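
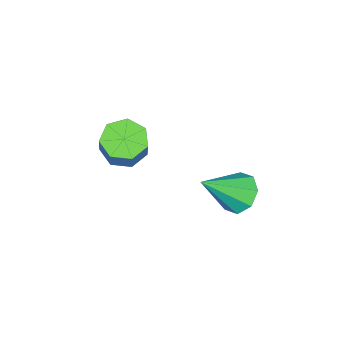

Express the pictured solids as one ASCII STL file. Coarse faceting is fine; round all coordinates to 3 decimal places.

solid 
facet normal -0.581 0.485 -0.653
outer loop
vertex 2.852 2.556 -4.938
vertex 2.219 2.327 -4.545
vertex 2.696 2.943 -4.512
endloop
endfacet
facet normal 0.933 0.358 0.016
outer loop
vertex 2.852 2.556 -4.938
vertex 2.696 2.943 -4.512
vertex 3.241 1.473 -3.395
endloop
endfacet
facet normal -0.581 0.485 -0.654
outer loop
vertex 2.696 2.943 -4.512
vertex 2.219 2.327 -4.545
vertex 2.259 2.969 -4.105
endloop
endfacet
facet normal 0.552 0.625 0.553
outer loop
vertex 2.696 2.943 -4.512
vertex 2.259 2.969 -4.105
vertex 3.241 1.473 -3.395
endloop
endfacet
facet normal -0.581 0.484 -0.654
outer loop
vertex 2.259 2.969 -4.105
vertex 2.219 2.327 -4.545
vertex 1.8 2.619 -3.956
endloop
endfacet
facet normal -0.023 0.417 0.909
outer loop
vertex 2.259 2.969 -4.105
vertex 1.8 2.619 -3.956
vertex 3.241 1.473 -3.395
endloop
endfacet
facet normal -0.580 0.486 -0.654
outer loop
vertex 1.8 2.619 -3.956
vertex 2.219 2.327 -4.545
vertex 1.585 2.097 -4.153
endloop
endfacet
facet normal -0.456 -0.144 0.878
outer loop
vertex 1.8 2.619 -3.956
vertex 1.585 2.097 -4.153
vertex 3.241 1.473 -3.395
endloop
endfacet
facet normal -0.580 0.485 -0.654
outer loop
vertex 1.585 2.097 -4.153
vertex 2.219 2.327 -4.545
vertex 1.742 1.71 -4.579
endloop
endfacet
facet normal -0.493 -0.727 0.479
outer loop
vertex 1.585 2.097 -4.153
vertex 1.742 1.71 -4.579
vertex 3.241 1.473 -3.395
endloop
endfacet
facet normal -0.581 0.485 -0.653
outer loop
vertex 1.742 1.71 -4.579
vertex 2.219 2.327 -4.545
vertex 2.178 1.684 -4.986
endloop
endfacet
facet normal -0.112 -0.992 -0.057
outer loop
vertex 1.742 1.71 -4.579
vertex 2.178 1.684 -4.986
vertex 3.241 1.473 -3.395
endloop
endfacet
facet normal -0.581 0.485 -0.654
outer loop
vertex 2.178 1.684 -4.986
vertex 2.219 2.327 -4.545
vertex 2.638 2.034 -5.135
endloop
endfacet
facet normal 0.463 -0.784 -0.413
outer loop
vertex 2.178 1.684 -4.986
vertex 2.638 2.034 -5.135
vertex 3.241 1.473 -3.395
endloop
endfacet
facet normal -0.581 0.485 -0.654
outer loop
vertex 2.638 2.034 -5.135
vertex 2.219 2.327 -4.545
vertex 2.852 2.556 -4.938
endloop
endfacet
facet normal 0.897 -0.223 -0.383
outer loop
vertex 2.638 2.034 -5.135
vertex 2.852 2.556 -4.938
vertex 3.241 1.473 -3.395
endloop
endfacet
facet normal -0.469 -0.248 -0.848
outer loop
vertex 2.878 -1.038 -4.019
vertex 2.42 -1.528 -3.622
vertex 2.304 -0.773 -3.779
endloop
endfacet
facet normal 0.244 0.886 -0.394
outer loop
vertex 2.878 -1.038 -4.019
vertex 2.304 -0.773 -3.779
vertex 3.479 -0.721 -2.935
endloop
endfacet
facet normal 0.244 0.886 -0.394
outer loop
vertex 3.479 -0.721 -2.935
vertex 2.304 -0.773 -3.779
vertex 2.905 -0.456 -2.694
endloop
endfacet
facet normal 0.470 0.246 0.848
outer loop
vertex 3.479 -0.721 -2.935
vertex 2.905 -0.456 -2.694
vertex 3.02 -1.212 -2.538
endloop
endfacet
facet normal -0.470 -0.248 -0.847
outer loop
vertex 2.304 -0.773 -3.779
vertex 2.42 -1.528 -3.622
vertex 1.817 -1.077 -3.42
endloop
endfacet
facet normal -0.512 0.858 0.033
outer loop
vertex 2.304 -0.773 -3.779
vertex 1.817 -1.077 -3.42
vertex 2.905 -0.456 -2.694
endloop
endfacet
facet normal -0.511 0.859 0.032
outer loop
vertex 2.905 -0.456 -2.694
vertex 1.817 -1.077 -3.42
vertex 2.417 -0.76 -2.335
endloop
endfacet
facet normal 0.470 0.246 0.848
outer loop
vertex 2.905 -0.456 -2.694
vertex 2.417 -0.76 -2.335
vertex 3.02 -1.212 -2.538
endloop
endfacet
facet normal -0.469 -0.247 -0.848
outer loop
vertex 1.817 -1.077 -3.42
vertex 2.42 -1.528 -3.622
vertex 1.783 -1.721 -3.214
endloop
endfacet
facet normal -0.882 0.185 0.434
outer loop
vertex 1.817 -1.077 -3.42
vertex 1.783 -1.721 -3.214
vertex 2.417 -0.76 -2.335
endloop
endfacet
facet normal -0.882 0.184 0.435
outer loop
vertex 2.417 -0.76 -2.335
vertex 1.783 -1.721 -3.214
vertex 2.384 -1.404 -2.129
endloop
endfacet
facet normal 0.470 0.247 0.847
outer loop
vertex 2.417 -0.76 -2.335
vertex 2.384 -1.404 -2.129
vertex 3.02 -1.212 -2.538
endloop
endfacet
facet normal -0.469 -0.246 -0.848
outer loop
vertex 1.783 -1.721 -3.214
vertex 2.42 -1.528 -3.622
vertex 2.229 -2.22 -3.316
endloop
endfacet
facet normal -0.587 -0.629 0.509
outer loop
vertex 1.783 -1.721 -3.214
vertex 2.229 -2.22 -3.316
vertex 2.384 -1.404 -2.129
endloop
endfacet
facet normal -0.587 -0.629 0.509
outer loop
vertex 2.384 -1.404 -2.129
vertex 2.229 -2.22 -3.316
vertex 2.83 -1.903 -2.231
endloop
endfacet
facet normal 0.470 0.247 0.847
outer loop
vertex 2.384 -1.404 -2.129
vertex 2.83 -1.903 -2.231
vertex 3.02 -1.212 -2.538
endloop
endfacet
facet normal -0.469 -0.246 -0.848
outer loop
vertex 2.229 -2.22 -3.316
vertex 2.42 -1.528 -3.622
vertex 2.818 -2.198 -3.648
endloop
endfacet
facet normal 0.149 -0.968 0.200
outer loop
vertex 2.229 -2.22 -3.316
vertex 2.818 -2.198 -3.648
vertex 2.83 -1.903 -2.231
endloop
endfacet
facet normal 0.147 -0.969 0.200
outer loop
vertex 2.83 -1.903 -2.231
vertex 2.818 -2.198 -3.648
vertex 3.419 -1.882 -2.563
endloop
endfacet
facet normal 0.469 0.248 0.848
outer loop
vertex 2.83 -1.903 -2.231
vertex 3.419 -1.882 -2.563
vertex 3.02 -1.212 -2.538
endloop
endfacet
facet normal -0.470 -0.246 -0.848
outer loop
vertex 2.818 -2.198 -3.648
vertex 2.42 -1.528 -3.622
vertex 3.107 -1.672 -3.961
endloop
endfacet
facet normal 0.773 -0.579 -0.259
outer loop
vertex 2.818 -2.198 -3.648
vertex 3.107 -1.672 -3.961
vertex 3.419 -1.882 -2.563
endloop
endfacet
facet normal 0.773 -0.579 -0.259
outer loop
vertex 3.419 -1.882 -2.563
vertex 3.107 -1.672 -3.961
vertex 3.708 -1.356 -2.876
endloop
endfacet
facet normal 0.468 0.247 0.848
outer loop
vertex 3.419 -1.882 -2.563
vertex 3.708 -1.356 -2.876
vertex 3.02 -1.212 -2.538
endloop
endfacet
facet normal -0.470 -0.247 -0.847
outer loop
vertex 3.107 -1.672 -3.961
vertex 2.42 -1.528 -3.622
vertex 2.878 -1.038 -4.019
endloop
endfacet
facet normal 0.816 0.247 -0.524
outer loop
vertex 3.107 -1.672 -3.961
vertex 2.878 -1.038 -4.019
vertex 3.708 -1.356 -2.876
endloop
endfacet
facet normal 0.816 0.245 -0.524
outer loop
vertex 3.708 -1.356 -2.876
vertex 2.878 -1.038 -4.019
vertex 3.479 -0.721 -2.935
endloop
endfacet
facet normal 0.468 0.248 0.848
outer loop
vertex 3.708 -1.356 -2.876
vertex 3.479 -0.721 -2.935
vertex 3.02 -1.212 -2.538
endloop
endfacet

endsolid


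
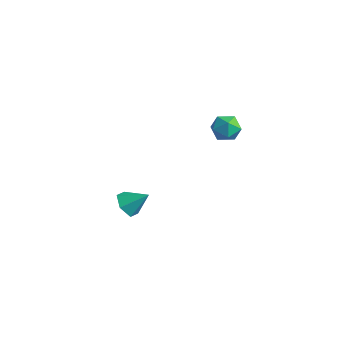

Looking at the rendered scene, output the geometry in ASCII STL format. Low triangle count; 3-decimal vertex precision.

solid 
facet normal -0.599 -0.507 -0.620
outer loop
vertex -1.002 -1.879 -3.888
vertex -1.414 -2.247 -3.19
vertex -1.712 -1.48 -3.529
endloop
endfacet
facet normal 0.346 0.888 -0.302
outer loop
vertex -1.002 -1.879 -3.888
vertex -1.712 -1.48 -3.529
vertex -0.546 -1.513 -2.29
endloop
endfacet
facet normal -0.599 -0.507 -0.620
outer loop
vertex -1.712 -1.48 -3.529
vertex -1.414 -2.247 -3.19
vertex -2.124 -1.848 -2.831
endloop
endfacet
facet normal -0.296 0.906 0.303
outer loop
vertex -1.712 -1.48 -3.529
vertex -2.124 -1.848 -2.831
vertex -0.546 -1.513 -2.29
endloop
endfacet
facet normal -0.599 -0.507 -0.620
outer loop
vertex -2.124 -1.848 -2.831
vertex -1.414 -2.247 -3.19
vertex -1.826 -2.615 -2.492
endloop
endfacet
facet normal -0.362 0.256 0.897
outer loop
vertex -2.124 -1.848 -2.831
vertex -1.826 -2.615 -2.492
vertex -0.546 -1.513 -2.29
endloop
endfacet
facet normal -0.599 -0.507 -0.620
outer loop
vertex -1.826 -2.615 -2.492
vertex -1.414 -2.247 -3.19
vertex -1.116 -3.014 -2.851
endloop
endfacet
facet normal 0.216 -0.413 0.885
outer loop
vertex -1.826 -2.615 -2.492
vertex -1.116 -3.014 -2.851
vertex -0.546 -1.513 -2.29
endloop
endfacet
facet normal -0.599 -0.507 -0.620
outer loop
vertex -1.116 -3.014 -2.851
vertex -1.414 -2.247 -3.19
vertex -0.704 -2.646 -3.549
endloop
endfacet
facet normal 0.858 -0.430 0.280
outer loop
vertex -1.116 -3.014 -2.851
vertex -0.704 -2.646 -3.549
vertex -0.546 -1.513 -2.29
endloop
endfacet
facet normal -0.599 -0.507 -0.620
outer loop
vertex -0.704 -2.646 -3.549
vertex -1.414 -2.247 -3.19
vertex -1.002 -1.879 -3.888
endloop
endfacet
facet normal 0.924 0.220 -0.314
outer loop
vertex -0.704 -2.646 -3.549
vertex -1.002 -1.879 -3.888
vertex -0.546 -1.513 -2.29
endloop
endfacet
facet normal -0.902 0.179 -0.393
outer loop
vertex 2.595 0.797 3.259
vertex 2.236 0.212 3.816
vertex 2.303 1.061 4.049
endloop
endfacet
facet normal -0.486 0.759 -0.433
outer loop
vertex 2.595 0.797 3.259
vertex 2.303 1.061 4.049
vertex 3.068 1.371 3.734
endloop
endfacet
facet normal 0.098 0.586 -0.805
outer loop
vertex 2.595 0.797 3.259
vertex 3.068 1.371 3.734
vertex 3.473 0.714 3.305
endloop
endfacet
facet normal 0.042 -0.101 -0.994
outer loop
vertex 2.595 0.797 3.259
vertex 3.473 0.714 3.305
vertex 2.959 -0.002 3.356
endloop
endfacet
facet normal -0.574 -0.351 -0.739
outer loop
vertex 2.595 0.797 3.259
vertex 2.959 -0.002 3.356
vertex 2.236 0.212 3.816
endloop
endfacet
facet normal -0.283 0.931 0.229
outer loop
vertex 3.068 1.371 3.734
vertex 2.303 1.061 4.049
vertex 3.001 1.142 4.584
endloop
endfacet
facet normal -0.956 -0.005 0.294
outer loop
vertex 2.303 1.061 4.049
vertex 2.236 0.212 3.816
vertex 2.487 0.426 4.635
endloop
endfacet
facet normal -0.426 -0.865 -0.267
outer loop
vertex 2.236 0.212 3.816
vertex 2.959 -0.002 3.356
vertex 2.892 -0.231 4.206
endloop
endfacet
facet normal 0.573 -0.460 -0.678
outer loop
vertex 2.959 -0.002 3.356
vertex 3.473 0.714 3.305
vertex 3.657 0.079 3.891
endloop
endfacet
facet normal 0.661 0.651 -0.373
outer loop
vertex 3.473 0.714 3.305
vertex 3.068 1.371 3.734
vertex 3.724 0.928 4.124
endloop
endfacet
facet normal -0.042 0.101 0.994
outer loop
vertex 3.365 0.343 4.681
vertex 3.001 1.142 4.584
vertex 2.487 0.426 4.635
endloop
endfacet
facet normal -0.098 -0.586 0.805
outer loop
vertex 3.365 0.343 4.681
vertex 2.487 0.426 4.635
vertex 2.892 -0.231 4.206
endloop
endfacet
facet normal 0.486 -0.759 0.433
outer loop
vertex 3.365 0.343 4.681
vertex 2.892 -0.231 4.206
vertex 3.657 0.079 3.891
endloop
endfacet
facet normal 0.902 -0.179 0.393
outer loop
vertex 3.365 0.343 4.681
vertex 3.657 0.079 3.891
vertex 3.724 0.928 4.124
endloop
endfacet
facet normal 0.574 0.351 0.739
outer loop
vertex 3.365 0.343 4.681
vertex 3.724 0.928 4.124
vertex 3.001 1.142 4.584
endloop
endfacet
facet normal -0.573 0.460 0.678
outer loop
vertex 2.487 0.426 4.635
vertex 3.001 1.142 4.584
vertex 2.303 1.061 4.049
endloop
endfacet
facet normal -0.661 -0.651 0.373
outer loop
vertex 2.892 -0.231 4.206
vertex 2.487 0.426 4.635
vertex 2.236 0.212 3.816
endloop
endfacet
facet normal 0.283 -0.931 -0.229
outer loop
vertex 3.657 0.079 3.891
vertex 2.892 -0.231 4.206
vertex 2.959 -0.002 3.356
endloop
endfacet
facet normal 0.956 0.005 -0.294
outer loop
vertex 3.724 0.928 4.124
vertex 3.657 0.079 3.891
vertex 3.473 0.714 3.305
endloop
endfacet
facet normal 0.426 0.865 0.267
outer loop
vertex 3.001 1.142 4.584
vertex 3.724 0.928 4.124
vertex 3.068 1.371 3.734
endloop
endfacet

endsolid


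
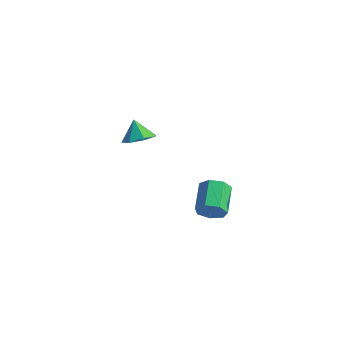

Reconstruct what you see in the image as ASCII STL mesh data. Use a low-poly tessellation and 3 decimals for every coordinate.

solid 
facet normal 0.383 -0.863 -0.328
outer loop
vertex 4.573 -3.131 -1.653
vertex 4.084 -3.098 -2.31
vertex 4.841 -2.796 -2.221
endloop
endfacet
facet normal 0.844 0.181 0.505
outer loop
vertex 4.573 -3.131 -1.653
vertex 4.841 -2.796 -2.221
vertex 3.946 -1.715 -1.113
endloop
endfacet
facet normal 0.844 0.181 0.505
outer loop
vertex 3.946 -1.715 -1.113
vertex 4.841 -2.796 -2.221
vertex 4.214 -1.38 -1.681
endloop
endfacet
facet normal -0.383 0.863 0.329
outer loop
vertex 3.946 -1.715 -1.113
vertex 4.214 -1.38 -1.681
vertex 3.456 -1.682 -1.77
endloop
endfacet
facet normal 0.383 -0.863 -0.328
outer loop
vertex 4.841 -2.796 -2.221
vertex 4.084 -3.098 -2.31
vertex 4.538 -2.689 -2.856
endloop
endfacet
facet normal 0.820 0.481 -0.310
outer loop
vertex 4.841 -2.796 -2.221
vertex 4.538 -2.689 -2.856
vertex 4.214 -1.38 -1.681
endloop
endfacet
facet normal 0.820 0.481 -0.310
outer loop
vertex 4.214 -1.38 -1.681
vertex 4.538 -2.689 -2.856
vertex 3.911 -1.273 -2.316
endloop
endfacet
facet normal -0.383 0.864 0.328
outer loop
vertex 4.214 -1.38 -1.681
vertex 3.911 -1.273 -2.316
vertex 3.456 -1.682 -1.77
endloop
endfacet
facet normal 0.382 -0.864 -0.330
outer loop
vertex 4.538 -2.689 -2.856
vertex 4.084 -3.098 -2.31
vertex 3.893 -2.889 -3.079
endloop
endfacet
facet normal 0.178 0.419 -0.891
outer loop
vertex 4.538 -2.689 -2.856
vertex 3.893 -2.889 -3.079
vertex 3.911 -1.273 -2.316
endloop
endfacet
facet normal 0.179 0.418 -0.890
outer loop
vertex 3.911 -1.273 -2.316
vertex 3.893 -2.889 -3.079
vertex 3.266 -1.473 -2.54
endloop
endfacet
facet normal -0.382 0.864 0.329
outer loop
vertex 3.911 -1.273 -2.316
vertex 3.266 -1.473 -2.54
vertex 3.456 -1.682 -1.77
endloop
endfacet
facet normal 0.382 -0.863 -0.330
outer loop
vertex 3.893 -2.889 -3.079
vertex 4.084 -3.098 -2.31
vertex 3.391 -3.247 -2.724
endloop
endfacet
facet normal -0.596 0.041 -0.802
outer loop
vertex 3.893 -2.889 -3.079
vertex 3.391 -3.247 -2.724
vertex 3.266 -1.473 -2.54
endloop
endfacet
facet normal -0.597 0.041 -0.801
outer loop
vertex 3.266 -1.473 -2.54
vertex 3.391 -3.247 -2.724
vertex 2.764 -1.831 -2.184
endloop
endfacet
facet normal -0.383 0.863 0.329
outer loop
vertex 3.266 -1.473 -2.54
vertex 2.764 -1.831 -2.184
vertex 3.456 -1.682 -1.77
endloop
endfacet
facet normal 0.382 -0.863 -0.329
outer loop
vertex 3.391 -3.247 -2.724
vertex 4.084 -3.098 -2.31
vertex 3.411 -3.493 -2.056
endloop
endfacet
facet normal -0.924 -0.368 -0.108
outer loop
vertex 3.391 -3.247 -2.724
vertex 3.411 -3.493 -2.056
vertex 2.764 -1.831 -2.184
endloop
endfacet
facet normal -0.924 -0.368 -0.107
outer loop
vertex 2.764 -1.831 -2.184
vertex 3.411 -3.493 -2.056
vertex 2.784 -2.076 -1.517
endloop
endfacet
facet normal -0.383 0.864 0.329
outer loop
vertex 2.764 -1.831 -2.184
vertex 2.784 -2.076 -1.517
vertex 3.456 -1.682 -1.77
endloop
endfacet
facet normal 0.383 -0.863 -0.329
outer loop
vertex 3.411 -3.493 -2.056
vertex 4.084 -3.098 -2.31
vertex 3.937 -3.441 -1.58
endloop
endfacet
facet normal -0.554 -0.499 0.667
outer loop
vertex 3.411 -3.493 -2.056
vertex 3.937 -3.441 -1.58
vertex 2.784 -2.076 -1.517
endloop
endfacet
facet normal -0.555 -0.499 0.665
outer loop
vertex 2.784 -2.076 -1.517
vertex 3.937 -3.441 -1.58
vertex 3.31 -2.025 -1.04
endloop
endfacet
facet normal -0.382 0.863 0.329
outer loop
vertex 2.784 -2.076 -1.517
vertex 3.31 -2.025 -1.04
vertex 3.456 -1.682 -1.77
endloop
endfacet
facet normal 0.383 -0.863 -0.328
outer loop
vertex 3.937 -3.441 -1.58
vertex 4.084 -3.098 -2.31
vertex 4.573 -3.131 -1.653
endloop
endfacet
facet normal 0.232 -0.255 0.939
outer loop
vertex 3.937 -3.441 -1.58
vertex 4.573 -3.131 -1.653
vertex 3.31 -2.025 -1.04
endloop
endfacet
facet normal 0.232 -0.255 0.939
outer loop
vertex 3.31 -2.025 -1.04
vertex 4.573 -3.131 -1.653
vertex 3.946 -1.715 -1.113
endloop
endfacet
facet normal -0.383 0.863 0.329
outer loop
vertex 3.31 -2.025 -1.04
vertex 3.946 -1.715 -1.113
vertex 3.456 -1.682 -1.77
endloop
endfacet
facet normal 0.479 -0.320 -0.817
outer loop
vertex -2.109 0.594 -2.51
vertex -2.743 1.042 -3.057
vertex -1.924 1.373 -2.707
endloop
endfacet
facet normal 0.427 0.125 0.896
outer loop
vertex -2.109 0.594 -2.51
vertex -1.924 1.373 -2.707
vertex -3.337 1.438 -2.043
endloop
endfacet
facet normal 0.479 -0.319 -0.818
outer loop
vertex -1.924 1.373 -2.707
vertex -2.743 1.042 -3.057
vertex -2.357 1.903 -3.167
endloop
endfacet
facet normal 0.307 0.754 0.580
outer loop
vertex -1.924 1.373 -2.707
vertex -2.357 1.903 -3.167
vertex -3.337 1.438 -2.043
endloop
endfacet
facet normal 0.479 -0.319 -0.818
outer loop
vertex -2.357 1.903 -3.167
vertex -2.743 1.042 -3.057
vertex -3.08 1.784 -3.544
endloop
endfacet
facet normal -0.249 0.952 0.177
outer loop
vertex -2.357 1.903 -3.167
vertex -3.08 1.784 -3.544
vertex -3.337 1.438 -2.043
endloop
endfacet
facet normal 0.479 -0.319 -0.818
outer loop
vertex -3.08 1.784 -3.544
vertex -2.743 1.042 -3.057
vertex -3.55 1.107 -3.555
endloop
endfacet
facet normal -0.821 0.570 -0.009
outer loop
vertex -3.08 1.784 -3.544
vertex -3.55 1.107 -3.555
vertex -3.337 1.438 -2.043
endloop
endfacet
facet normal 0.479 -0.320 -0.818
outer loop
vertex -3.55 1.107 -3.555
vertex -2.743 1.042 -3.057
vertex -3.412 0.381 -3.19
endloop
endfacet
facet normal -0.981 -0.105 0.161
outer loop
vertex -3.55 1.107 -3.555
vertex -3.412 0.381 -3.19
vertex -3.337 1.438 -2.043
endloop
endfacet
facet normal 0.479 -0.320 -0.818
outer loop
vertex -3.412 0.381 -3.19
vertex -2.743 1.042 -3.057
vertex -2.771 0.152 -2.725
endloop
endfacet
facet normal -0.607 -0.564 0.559
outer loop
vertex -3.412 0.381 -3.19
vertex -2.771 0.152 -2.725
vertex -3.337 1.438 -2.043
endloop
endfacet
facet normal 0.479 -0.320 -0.817
outer loop
vertex -2.771 0.152 -2.725
vertex -2.743 1.042 -3.057
vertex -2.109 0.594 -2.51
endloop
endfacet
facet normal 0.020 -0.462 0.887
outer loop
vertex -2.771 0.152 -2.725
vertex -2.109 0.594 -2.51
vertex -3.337 1.438 -2.043
endloop
endfacet

endsolid


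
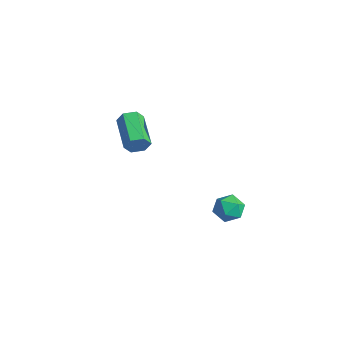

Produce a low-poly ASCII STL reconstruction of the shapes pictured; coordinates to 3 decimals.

solid 
facet normal -0.295 0.913 0.281
outer loop
vertex 2.359 2.442 -3.507
vertex 2.647 2.276 -2.666
vertex 3.208 2.644 -3.272
endloop
endfacet
facet normal -0.103 0.908 -0.407
outer loop
vertex 2.359 2.442 -3.507
vertex 3.208 2.644 -3.272
vertex 3.04 2.265 -4.075
endloop
endfacet
facet normal -0.510 0.429 -0.745
outer loop
vertex 2.359 2.442 -3.507
vertex 3.04 2.265 -4.075
vertex 2.375 1.663 -3.966
endloop
endfacet
facet normal -0.953 0.138 -0.268
outer loop
vertex 2.359 2.442 -3.507
vertex 2.375 1.663 -3.966
vertex 2.131 1.67 -3.095
endloop
endfacet
facet normal -0.820 0.438 0.367
outer loop
vertex 2.359 2.442 -3.507
vertex 2.131 1.67 -3.095
vertex 2.647 2.276 -2.666
endloop
endfacet
facet normal 0.574 0.688 -0.445
outer loop
vertex 3.04 2.265 -4.075
vertex 3.208 2.644 -3.272
vertex 3.749 1.99 -3.585
endloop
endfacet
facet normal 0.264 0.697 0.667
outer loop
vertex 3.208 2.644 -3.272
vertex 2.647 2.276 -2.666
vertex 3.505 1.997 -2.714
endloop
endfacet
facet normal -0.586 -0.072 0.807
outer loop
vertex 2.647 2.276 -2.666
vertex 2.131 1.67 -3.095
vertex 2.84 1.395 -2.605
endloop
endfacet
facet normal -0.801 -0.557 -0.220
outer loop
vertex 2.131 1.67 -3.095
vertex 2.375 1.663 -3.966
vertex 2.672 1.016 -3.408
endloop
endfacet
facet normal -0.084 -0.087 -0.993
outer loop
vertex 2.375 1.663 -3.966
vertex 3.04 2.265 -4.075
vertex 3.233 1.384 -4.014
endloop
endfacet
facet normal 0.953 -0.138 0.268
outer loop
vertex 3.521 1.218 -3.173
vertex 3.749 1.99 -3.585
vertex 3.505 1.997 -2.714
endloop
endfacet
facet normal 0.510 -0.429 0.745
outer loop
vertex 3.521 1.218 -3.173
vertex 3.505 1.997 -2.714
vertex 2.84 1.395 -2.605
endloop
endfacet
facet normal 0.103 -0.908 0.407
outer loop
vertex 3.521 1.218 -3.173
vertex 2.84 1.395 -2.605
vertex 2.672 1.016 -3.408
endloop
endfacet
facet normal 0.295 -0.913 -0.281
outer loop
vertex 3.521 1.218 -3.173
vertex 2.672 1.016 -3.408
vertex 3.233 1.384 -4.014
endloop
endfacet
facet normal 0.820 -0.438 -0.367
outer loop
vertex 3.521 1.218 -3.173
vertex 3.233 1.384 -4.014
vertex 3.749 1.99 -3.585
endloop
endfacet
facet normal 0.801 0.557 0.220
outer loop
vertex 3.505 1.997 -2.714
vertex 3.749 1.99 -3.585
vertex 3.208 2.644 -3.272
endloop
endfacet
facet normal 0.084 0.087 0.993
outer loop
vertex 2.84 1.395 -2.605
vertex 3.505 1.997 -2.714
vertex 2.647 2.276 -2.666
endloop
endfacet
facet normal -0.574 -0.688 0.445
outer loop
vertex 2.672 1.016 -3.408
vertex 2.84 1.395 -2.605
vertex 2.131 1.67 -3.095
endloop
endfacet
facet normal -0.264 -0.697 -0.667
outer loop
vertex 3.233 1.384 -4.014
vertex 2.672 1.016 -3.408
vertex 2.375 1.663 -3.966
endloop
endfacet
facet normal 0.586 0.072 -0.807
outer loop
vertex 3.749 1.99 -3.585
vertex 3.233 1.384 -4.014
vertex 3.04 2.265 -4.075
endloop
endfacet
facet normal 0.886 -0.359 -0.293
outer loop
vertex -2.335 0.225 -0.659
vertex -2.633 0.002 -1.287
vertex -2.345 0.671 -1.236
endloop
endfacet
facet normal 0.463 0.705 0.537
outer loop
vertex -2.335 0.225 -0.659
vertex -2.345 0.671 -1.236
vertex -4.249 1.0 -0.025
endloop
endfacet
facet normal 0.463 0.705 0.537
outer loop
vertex -4.249 1.0 -0.025
vertex -2.345 0.671 -1.236
vertex -4.259 1.447 -0.603
endloop
endfacet
facet normal -0.886 0.359 0.293
outer loop
vertex -4.249 1.0 -0.025
vertex -4.259 1.447 -0.603
vertex -4.547 0.778 -0.653
endloop
endfacet
facet normal 0.886 -0.359 -0.293
outer loop
vertex -2.345 0.671 -1.236
vertex -2.633 0.002 -1.287
vertex -2.643 0.449 -1.864
endloop
endfacet
facet normal 0.220 0.882 -0.416
outer loop
vertex -2.345 0.671 -1.236
vertex -2.643 0.449 -1.864
vertex -4.259 1.447 -0.603
endloop
endfacet
facet normal 0.219 0.882 -0.417
outer loop
vertex -4.259 1.447 -0.603
vertex -2.643 0.449 -1.864
vertex -4.557 1.224 -1.231
endloop
endfacet
facet normal -0.886 0.360 0.293
outer loop
vertex -4.259 1.447 -0.603
vertex -4.557 1.224 -1.231
vertex -4.547 0.778 -0.653
endloop
endfacet
facet normal 0.886 -0.359 -0.293
outer loop
vertex -2.643 0.449 -1.864
vertex -2.633 0.002 -1.287
vertex -2.931 -0.22 -1.915
endloop
endfacet
facet normal -0.243 0.178 -0.954
outer loop
vertex -2.643 0.449 -1.864
vertex -2.931 -0.22 -1.915
vertex -4.557 1.224 -1.231
endloop
endfacet
facet normal -0.244 0.176 -0.953
outer loop
vertex -4.557 1.224 -1.231
vertex -2.931 -0.22 -1.915
vertex -4.845 0.555 -1.281
endloop
endfacet
facet normal -0.886 0.360 0.293
outer loop
vertex -4.557 1.224 -1.231
vertex -4.845 0.555 -1.281
vertex -4.547 0.778 -0.653
endloop
endfacet
facet normal 0.886 -0.359 -0.293
outer loop
vertex -2.931 -0.22 -1.915
vertex -2.633 0.002 -1.287
vertex -2.921 -0.667 -1.337
endloop
endfacet
facet normal -0.463 -0.705 -0.537
outer loop
vertex -2.931 -0.22 -1.915
vertex -2.921 -0.667 -1.337
vertex -4.845 0.555 -1.281
endloop
endfacet
facet normal -0.463 -0.705 -0.537
outer loop
vertex -4.845 0.555 -1.281
vertex -2.921 -0.667 -1.337
vertex -4.835 0.109 -0.704
endloop
endfacet
facet normal -0.886 0.359 0.293
outer loop
vertex -4.845 0.555 -1.281
vertex -4.835 0.109 -0.704
vertex -4.547 0.778 -0.653
endloop
endfacet
facet normal 0.886 -0.360 -0.293
outer loop
vertex -2.921 -0.667 -1.337
vertex -2.633 0.002 -1.287
vertex -2.623 -0.444 -0.709
endloop
endfacet
facet normal -0.220 -0.882 0.417
outer loop
vertex -2.921 -0.667 -1.337
vertex -2.623 -0.444 -0.709
vertex -4.835 0.109 -0.704
endloop
endfacet
facet normal -0.220 -0.882 0.416
outer loop
vertex -4.835 0.109 -0.704
vertex -2.623 -0.444 -0.709
vertex -4.537 0.331 -0.076
endloop
endfacet
facet normal -0.886 0.359 0.293
outer loop
vertex -4.835 0.109 -0.704
vertex -4.537 0.331 -0.076
vertex -4.547 0.778 -0.653
endloop
endfacet
facet normal 0.886 -0.360 -0.293
outer loop
vertex -2.623 -0.444 -0.709
vertex -2.633 0.002 -1.287
vertex -2.335 0.225 -0.659
endloop
endfacet
facet normal 0.244 -0.176 0.954
outer loop
vertex -2.623 -0.444 -0.709
vertex -2.335 0.225 -0.659
vertex -4.537 0.331 -0.076
endloop
endfacet
facet normal 0.244 -0.178 0.953
outer loop
vertex -4.537 0.331 -0.076
vertex -2.335 0.225 -0.659
vertex -4.249 1.0 -0.025
endloop
endfacet
facet normal -0.886 0.359 0.293
outer loop
vertex -4.537 0.331 -0.076
vertex -4.249 1.0 -0.025
vertex -4.547 0.778 -0.653
endloop
endfacet

endsolid


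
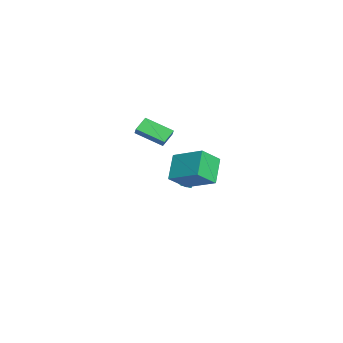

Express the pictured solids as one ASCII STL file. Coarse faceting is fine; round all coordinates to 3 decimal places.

solid 
facet normal -0.542 0.553 0.633
outer loop
vertex -1.86 0.667 2.541
vertex -1.254 2.224 1.701
vertex -2.495 0.636 2.024
endloop
endfacet
facet normal -0.325 -0.833 0.449
outer loop
vertex -1.926 0.056 1.359
vertex -1.86 0.667 2.541
vertex -2.495 0.636 2.024
endloop
endfacet
facet normal -0.542 0.553 0.633
outer loop
vertex -2.495 0.636 2.024
vertex -1.254 2.224 1.701
vertex -1.889 2.193 1.184
endloop
endfacet
facet normal -0.775 -0.038 -0.630
outer loop
vertex -1.889 2.193 1.184
vertex -1.926 0.056 1.359
vertex -2.495 0.636 2.024
endloop
endfacet
facet normal 0.775 0.038 0.630
outer loop
vertex -1.86 0.667 2.541
vertex -0.685 1.644 1.036
vertex -1.254 2.224 1.701
endloop
endfacet
facet normal -0.325 -0.833 0.449
outer loop
vertex -1.291 0.087 1.876
vertex -1.86 0.667 2.541
vertex -1.926 0.056 1.359
endloop
endfacet
facet normal 0.775 0.038 0.630
outer loop
vertex -1.291 0.087 1.876
vertex -0.685 1.644 1.036
vertex -1.86 0.667 2.541
endloop
endfacet
facet normal 0.325 0.833 -0.449
outer loop
vertex -1.254 2.224 1.701
vertex -0.685 1.644 1.036
vertex -1.889 2.193 1.184
endloop
endfacet
facet normal -0.775 -0.038 -0.630
outer loop
vertex -1.32 1.613 0.519
vertex -1.926 0.056 1.359
vertex -1.889 2.193 1.184
endloop
endfacet
facet normal 0.325 0.833 -0.449
outer loop
vertex -1.889 2.193 1.184
vertex -0.685 1.644 1.036
vertex -1.32 1.613 0.519
endloop
endfacet
facet normal 0.542 -0.553 -0.633
outer loop
vertex -1.32 1.613 0.519
vertex -1.291 0.087 1.876
vertex -1.926 0.056 1.359
endloop
endfacet
facet normal 0.542 -0.553 -0.633
outer loop
vertex -0.685 1.644 1.036
vertex -1.291 0.087 1.876
vertex -1.32 1.613 0.519
endloop
endfacet
facet normal -0.251 -0.682 -0.687
outer loop
vertex -2.886 3.385 -3.487
vertex -3.269 2.819 -2.785
vertex -3.829 3.482 -3.239
endloop
endfacet
facet normal 0.033 0.967 -0.254
outer loop
vertex -2.886 3.385 -3.487
vertex -3.829 3.482 -3.239
vertex -2.891 3.841 -1.755
endloop
endfacet
facet normal -0.251 -0.682 -0.686
outer loop
vertex -3.829 3.482 -3.239
vertex -3.269 2.819 -2.785
vertex -4.212 2.916 -2.536
endloop
endfacet
facet normal -0.646 0.727 0.233
outer loop
vertex -3.829 3.482 -3.239
vertex -4.212 2.916 -2.536
vertex -2.891 3.841 -1.755
endloop
endfacet
facet normal -0.252 -0.681 -0.687
outer loop
vertex -4.212 2.916 -2.536
vertex -3.269 2.819 -2.785
vertex -3.651 2.252 -2.083
endloop
endfacet
facet normal -0.555 0.095 0.826
outer loop
vertex -4.212 2.916 -2.536
vertex -3.651 2.252 -2.083
vertex -2.891 3.841 -1.755
endloop
endfacet
facet normal -0.252 -0.681 -0.687
outer loop
vertex -3.651 2.252 -2.083
vertex -3.269 2.819 -2.785
vertex -2.708 2.155 -2.332
endloop
endfacet
facet normal 0.215 -0.295 0.931
outer loop
vertex -3.651 2.252 -2.083
vertex -2.708 2.155 -2.332
vertex -2.891 3.841 -1.755
endloop
endfacet
facet normal -0.252 -0.682 -0.687
outer loop
vertex -2.708 2.155 -2.332
vertex -3.269 2.819 -2.785
vertex -2.326 2.721 -3.034
endloop
endfacet
facet normal 0.895 -0.054 0.443
outer loop
vertex -2.708 2.155 -2.332
vertex -2.326 2.721 -3.034
vertex -2.891 3.841 -1.755
endloop
endfacet
facet normal -0.252 -0.681 -0.687
outer loop
vertex -2.326 2.721 -3.034
vertex -3.269 2.819 -2.785
vertex -2.886 3.385 -3.487
endloop
endfacet
facet normal 0.804 0.576 -0.149
outer loop
vertex -2.326 2.721 -3.034
vertex -2.886 3.385 -3.487
vertex -2.891 3.841 -1.755
endloop
endfacet
facet normal -0.438 0.676 -0.593
outer loop
vertex 2.003 2.894 0.35
vertex 3.246 4.356 1.098
vertex 3.216 2.531 -0.958
endloop
endfacet
facet normal -0.604 -0.710 -0.363
outer loop
vertex 3.894 1.484 -0.038
vertex 2.003 2.894 0.35
vertex 3.216 2.531 -0.958
endloop
endfacet
facet normal -0.438 0.676 -0.593
outer loop
vertex 3.216 2.531 -0.958
vertex 3.246 4.356 1.098
vertex 4.459 3.994 -0.209
endloop
endfacet
facet normal 0.667 -0.199 -0.718
outer loop
vertex 4.459 3.994 -0.209
vertex 3.894 1.484 -0.038
vertex 3.216 2.531 -0.958
endloop
endfacet
facet normal -0.667 0.199 0.718
outer loop
vertex 2.003 2.894 0.35
vertex 3.924 3.309 2.018
vertex 3.246 4.356 1.098
endloop
endfacet
facet normal -0.604 -0.709 -0.364
outer loop
vertex 2.681 1.846 1.269
vertex 2.003 2.894 0.35
vertex 3.894 1.484 -0.038
endloop
endfacet
facet normal -0.667 0.199 0.718
outer loop
vertex 2.681 1.846 1.269
vertex 3.924 3.309 2.018
vertex 2.003 2.894 0.35
endloop
endfacet
facet normal 0.603 0.710 0.363
outer loop
vertex 3.246 4.356 1.098
vertex 3.924 3.309 2.018
vertex 4.459 3.994 -0.209
endloop
endfacet
facet normal 0.666 -0.199 -0.719
outer loop
vertex 5.137 2.946 0.71
vertex 3.894 1.484 -0.038
vertex 4.459 3.994 -0.209
endloop
endfacet
facet normal 0.604 0.709 0.363
outer loop
vertex 4.459 3.994 -0.209
vertex 3.924 3.309 2.018
vertex 5.137 2.946 0.71
endloop
endfacet
facet normal 0.438 -0.676 0.593
outer loop
vertex 5.137 2.946 0.71
vertex 2.681 1.846 1.269
vertex 3.894 1.484 -0.038
endloop
endfacet
facet normal 0.438 -0.676 0.593
outer loop
vertex 3.924 3.309 2.018
vertex 2.681 1.846 1.269
vertex 5.137 2.946 0.71
endloop
endfacet

endsolid


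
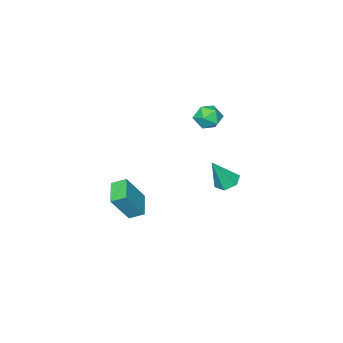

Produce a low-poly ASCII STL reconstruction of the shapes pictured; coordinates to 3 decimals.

solid 
facet normal -0.516 0.128 -0.847
outer loop
vertex 2.485 -0.293 -4.224
vertex 3.548 0.831 -4.702
vertex 3.04 -1.009 -4.671
endloop
endfacet
facet normal -0.657 -0.694 0.296
outer loop
vertex 4.172 -1.291 -2.818
vertex 2.485 -0.293 -4.224
vertex 3.04 -1.009 -4.671
endloop
endfacet
facet normal -0.517 0.129 -0.846
outer loop
vertex 3.04 -1.009 -4.671
vertex 3.548 0.831 -4.702
vertex 4.103 0.115 -5.15
endloop
endfacet
facet normal 0.549 -0.708 -0.443
outer loop
vertex 4.103 0.115 -5.15
vertex 4.172 -1.291 -2.818
vertex 3.04 -1.009 -4.671
endloop
endfacet
facet normal -0.549 0.708 0.443
outer loop
vertex 2.485 -0.293 -4.224
vertex 4.68 0.549 -2.849
vertex 3.548 0.831 -4.702
endloop
endfacet
facet normal -0.657 -0.694 0.295
outer loop
vertex 3.617 -0.575 -2.37
vertex 2.485 -0.293 -4.224
vertex 4.172 -1.291 -2.818
endloop
endfacet
facet normal -0.549 0.708 0.443
outer loop
vertex 3.617 -0.575 -2.37
vertex 4.68 0.549 -2.849
vertex 2.485 -0.293 -4.224
endloop
endfacet
facet normal 0.657 0.694 -0.296
outer loop
vertex 3.548 0.831 -4.702
vertex 4.68 0.549 -2.849
vertex 4.103 0.115 -5.15
endloop
endfacet
facet normal 0.550 -0.708 -0.443
outer loop
vertex 5.235 -0.167 -3.296
vertex 4.172 -1.291 -2.818
vertex 4.103 0.115 -5.15
endloop
endfacet
facet normal 0.657 0.694 -0.296
outer loop
vertex 4.103 0.115 -5.15
vertex 4.68 0.549 -2.849
vertex 5.235 -0.167 -3.296
endloop
endfacet
facet normal 0.517 -0.129 0.846
outer loop
vertex 5.235 -0.167 -3.296
vertex 3.617 -0.575 -2.37
vertex 4.172 -1.291 -2.818
endloop
endfacet
facet normal 0.517 -0.128 0.847
outer loop
vertex 4.68 0.549 -2.849
vertex 3.617 -0.575 -2.37
vertex 5.235 -0.167 -3.296
endloop
endfacet
facet normal -0.336 0.904 0.265
outer loop
vertex -3.569 -0.441 -0.857
vertex -4.476 -0.815 -0.732
vertex -3.839 -0.8 0.024
endloop
endfacet
facet normal 0.350 0.825 0.444
outer loop
vertex -3.569 -0.441 -0.857
vertex -3.839 -0.8 0.024
vertex -2.937 -0.991 -0.333
endloop
endfacet
facet normal 0.717 0.680 -0.151
outer loop
vertex -3.569 -0.441 -0.857
vertex -2.937 -0.991 -0.333
vertex -3.016 -1.124 -1.309
endloop
endfacet
facet normal 0.258 0.670 -0.697
outer loop
vertex -3.569 -0.441 -0.857
vertex -3.016 -1.124 -1.309
vertex -3.967 -1.015 -1.556
endloop
endfacet
facet normal -0.394 0.808 -0.439
outer loop
vertex -3.569 -0.441 -0.857
vertex -3.967 -1.015 -1.556
vertex -4.476 -0.815 -0.732
endloop
endfacet
facet normal 0.403 0.261 0.877
outer loop
vertex -2.937 -0.991 -0.333
vertex -3.839 -0.8 0.024
vertex -3.453 -1.705 0.116
endloop
endfacet
facet normal -0.709 0.388 0.589
outer loop
vertex -3.839 -0.8 0.024
vertex -4.476 -0.815 -0.732
vertex -4.404 -1.596 -0.131
endloop
endfacet
facet normal -0.801 0.232 -0.551
outer loop
vertex -4.476 -0.815 -0.732
vertex -3.967 -1.015 -1.556
vertex -4.483 -1.729 -1.107
endloop
endfacet
facet normal 0.252 0.009 -0.968
outer loop
vertex -3.967 -1.015 -1.556
vertex -3.016 -1.124 -1.309
vertex -3.581 -1.92 -1.464
endloop
endfacet
facet normal 0.996 0.027 -0.084
outer loop
vertex -3.016 -1.124 -1.309
vertex -2.937 -0.991 -0.333
vertex -2.944 -1.905 -0.708
endloop
endfacet
facet normal -0.258 -0.670 0.697
outer loop
vertex -3.851 -2.279 -0.583
vertex -3.453 -1.705 0.116
vertex -4.404 -1.596 -0.131
endloop
endfacet
facet normal -0.717 -0.680 0.151
outer loop
vertex -3.851 -2.279 -0.583
vertex -4.404 -1.596 -0.131
vertex -4.483 -1.729 -1.107
endloop
endfacet
facet normal -0.350 -0.825 -0.444
outer loop
vertex -3.851 -2.279 -0.583
vertex -4.483 -1.729 -1.107
vertex -3.581 -1.92 -1.464
endloop
endfacet
facet normal 0.336 -0.904 -0.265
outer loop
vertex -3.851 -2.279 -0.583
vertex -3.581 -1.92 -1.464
vertex -2.944 -1.905 -0.708
endloop
endfacet
facet normal 0.394 -0.808 0.439
outer loop
vertex -3.851 -2.279 -0.583
vertex -2.944 -1.905 -0.708
vertex -3.453 -1.705 0.116
endloop
endfacet
facet normal -0.252 -0.009 0.968
outer loop
vertex -4.404 -1.596 -0.131
vertex -3.453 -1.705 0.116
vertex -3.839 -0.8 0.024
endloop
endfacet
facet normal -0.996 -0.027 0.084
outer loop
vertex -4.483 -1.729 -1.107
vertex -4.404 -1.596 -0.131
vertex -4.476 -0.815 -0.732
endloop
endfacet
facet normal -0.403 -0.261 -0.877
outer loop
vertex -3.581 -1.92 -1.464
vertex -4.483 -1.729 -1.107
vertex -3.967 -1.015 -1.556
endloop
endfacet
facet normal 0.709 -0.388 -0.589
outer loop
vertex -2.944 -1.905 -0.708
vertex -3.581 -1.92 -1.464
vertex -3.016 -1.124 -1.309
endloop
endfacet
facet normal 0.801 -0.232 0.551
outer loop
vertex -3.453 -1.705 0.116
vertex -2.944 -1.905 -0.708
vertex -2.937 -0.991 -0.333
endloop
endfacet
facet normal -0.429 0.182 -0.885
outer loop
vertex -1.64 1.295 -4.65
vertex -2.275 1.702 -4.258
vertex -1.584 2.131 -4.505
endloop
endfacet
facet normal 0.992 -0.046 -0.120
outer loop
vertex -1.64 1.295 -4.65
vertex -1.584 2.131 -4.505
vertex -1.365 1.318 -2.382
endloop
endfacet
facet normal -0.429 0.182 -0.885
outer loop
vertex -1.584 2.131 -4.505
vertex -2.275 1.702 -4.258
vertex -2.219 2.538 -4.113
endloop
endfacet
facet normal 0.620 0.752 0.224
outer loop
vertex -1.584 2.131 -4.505
vertex -2.219 2.538 -4.113
vertex -1.365 1.318 -2.382
endloop
endfacet
facet normal -0.429 0.182 -0.885
outer loop
vertex -2.219 2.538 -4.113
vertex -2.275 1.702 -4.258
vertex -2.91 2.109 -3.866
endloop
endfacet
facet normal -0.231 0.738 0.634
outer loop
vertex -2.219 2.538 -4.113
vertex -2.91 2.109 -3.866
vertex -1.365 1.318 -2.382
endloop
endfacet
facet normal -0.430 0.181 -0.885
outer loop
vertex -2.91 2.109 -3.866
vertex -2.275 1.702 -4.258
vertex -2.966 1.274 -4.01
endloop
endfacet
facet normal -0.710 -0.073 0.700
outer loop
vertex -2.91 2.109 -3.866
vertex -2.966 1.274 -4.01
vertex -1.365 1.318 -2.382
endloop
endfacet
facet normal -0.430 0.181 -0.885
outer loop
vertex -2.966 1.274 -4.01
vertex -2.275 1.702 -4.258
vertex -2.331 0.867 -4.402
endloop
endfacet
facet normal -0.338 -0.871 0.356
outer loop
vertex -2.966 1.274 -4.01
vertex -2.331 0.867 -4.402
vertex -1.365 1.318 -2.382
endloop
endfacet
facet normal -0.430 0.181 -0.885
outer loop
vertex -2.331 0.867 -4.402
vertex -2.275 1.702 -4.258
vertex -1.64 1.295 -4.65
endloop
endfacet
facet normal 0.512 -0.857 -0.053
outer loop
vertex -2.331 0.867 -4.402
vertex -1.64 1.295 -4.65
vertex -1.365 1.318 -2.382
endloop
endfacet

endsolid


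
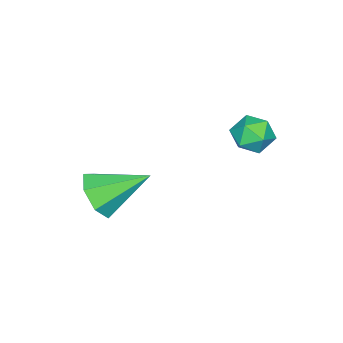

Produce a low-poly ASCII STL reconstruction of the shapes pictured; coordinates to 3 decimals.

solid 
facet normal 0.442 -0.738 -0.510
outer loop
vertex 0.36 -0.639 1.688
vertex -0.342 -1.017 1.626
vertex -0.02 -0.48 1.129
endloop
endfacet
facet normal 0.469 0.880 -0.069
outer loop
vertex 0.36 -0.639 1.688
vertex -0.02 -0.48 1.129
vertex -1.058 0.177 2.454
endloop
endfacet
facet normal 0.442 -0.738 -0.511
outer loop
vertex -0.02 -0.48 1.129
vertex -0.342 -1.017 1.626
vertex -0.642 -0.725 0.945
endloop
endfacet
facet normal -0.166 0.826 -0.539
outer loop
vertex -0.02 -0.48 1.129
vertex -0.642 -0.725 0.945
vertex -1.058 0.177 2.454
endloop
endfacet
facet normal 0.442 -0.737 -0.511
outer loop
vertex -0.642 -0.725 0.945
vertex -0.342 -1.017 1.626
vertex -1.039 -1.191 1.274
endloop
endfacet
facet normal -0.812 0.375 -0.448
outer loop
vertex -0.642 -0.725 0.945
vertex -1.039 -1.191 1.274
vertex -1.058 0.177 2.454
endloop
endfacet
facet normal 0.442 -0.737 -0.511
outer loop
vertex -1.039 -1.191 1.274
vertex -0.342 -1.017 1.626
vertex -0.911 -1.526 1.868
endloop
endfacet
facet normal -0.982 -0.132 0.137
outer loop
vertex -1.039 -1.191 1.274
vertex -0.911 -1.526 1.868
vertex -1.058 0.177 2.454
endloop
endfacet
facet normal 0.442 -0.737 -0.511
outer loop
vertex -0.911 -1.526 1.868
vertex -0.342 -1.017 1.626
vertex -0.354 -1.478 2.28
endloop
endfacet
facet normal -0.547 -0.314 0.776
outer loop
vertex -0.911 -1.526 1.868
vertex -0.354 -1.478 2.28
vertex -1.058 0.177 2.454
endloop
endfacet
facet normal 0.443 -0.737 -0.511
outer loop
vertex -0.354 -1.478 2.28
vertex -0.342 -1.017 1.626
vertex 0.211 -1.083 2.2
endloop
endfacet
facet normal 0.163 -0.034 0.986
outer loop
vertex -0.354 -1.478 2.28
vertex 0.211 -1.083 2.2
vertex -1.058 0.177 2.454
endloop
endfacet
facet normal 0.442 -0.737 -0.511
outer loop
vertex 0.211 -1.083 2.2
vertex -0.342 -1.017 1.626
vertex 0.36 -0.639 1.688
endloop
endfacet
facet normal 0.616 0.497 0.611
outer loop
vertex 0.211 -1.083 2.2
vertex 0.36 -0.639 1.688
vertex -1.058 0.177 2.454
endloop
endfacet
facet normal 0.222 0.946 -0.236
outer loop
vertex -3.181 2.241 2.785
vertex -3.714 2.454 3.136
vertex -3.117 2.389 3.438
endloop
endfacet
facet normal 0.812 0.547 -0.204
outer loop
vertex -3.181 2.241 2.785
vertex -3.117 2.389 3.438
vertex -2.813 1.844 3.186
endloop
endfacet
facet normal 0.742 0.011 -0.670
outer loop
vertex -3.181 2.241 2.785
vertex -2.813 1.844 3.186
vertex -3.223 1.572 2.727
endloop
endfacet
facet normal 0.109 0.079 -0.991
outer loop
vertex -3.181 2.241 2.785
vertex -3.223 1.572 2.727
vertex -3.78 1.948 2.696
endloop
endfacet
facet normal -0.214 0.657 -0.723
outer loop
vertex -3.181 2.241 2.785
vertex -3.78 1.948 2.696
vertex -3.714 2.454 3.136
endloop
endfacet
facet normal 0.852 0.266 0.451
outer loop
vertex -2.813 1.844 3.186
vertex -3.117 2.389 3.438
vertex -3.12 1.812 3.784
endloop
endfacet
facet normal -0.103 0.911 0.399
outer loop
vertex -3.117 2.389 3.438
vertex -3.714 2.454 3.136
vertex -3.677 2.188 3.753
endloop
endfacet
facet normal -0.806 0.444 -0.390
outer loop
vertex -3.714 2.454 3.136
vertex -3.78 1.948 2.696
vertex -4.087 1.916 3.294
endloop
endfacet
facet normal -0.286 -0.492 -0.822
outer loop
vertex -3.78 1.948 2.696
vertex -3.223 1.572 2.727
vertex -3.783 1.371 3.042
endloop
endfacet
facet normal 0.739 -0.601 -0.304
outer loop
vertex -3.223 1.572 2.727
vertex -2.813 1.844 3.186
vertex -3.186 1.306 3.344
endloop
endfacet
facet normal -0.109 -0.079 0.991
outer loop
vertex -3.719 1.519 3.695
vertex -3.12 1.812 3.784
vertex -3.677 2.188 3.753
endloop
endfacet
facet normal -0.742 -0.011 0.670
outer loop
vertex -3.719 1.519 3.695
vertex -3.677 2.188 3.753
vertex -4.087 1.916 3.294
endloop
endfacet
facet normal -0.812 -0.547 0.204
outer loop
vertex -3.719 1.519 3.695
vertex -4.087 1.916 3.294
vertex -3.783 1.371 3.042
endloop
endfacet
facet normal -0.222 -0.946 0.236
outer loop
vertex -3.719 1.519 3.695
vertex -3.783 1.371 3.042
vertex -3.186 1.306 3.344
endloop
endfacet
facet normal 0.214 -0.657 0.723
outer loop
vertex -3.719 1.519 3.695
vertex -3.186 1.306 3.344
vertex -3.12 1.812 3.784
endloop
endfacet
facet normal 0.286 0.492 0.822
outer loop
vertex -3.677 2.188 3.753
vertex -3.12 1.812 3.784
vertex -3.117 2.389 3.438
endloop
endfacet
facet normal -0.739 0.601 0.304
outer loop
vertex -4.087 1.916 3.294
vertex -3.677 2.188 3.753
vertex -3.714 2.454 3.136
endloop
endfacet
facet normal -0.852 -0.266 -0.451
outer loop
vertex -3.783 1.371 3.042
vertex -4.087 1.916 3.294
vertex -3.78 1.948 2.696
endloop
endfacet
facet normal 0.103 -0.911 -0.399
outer loop
vertex -3.186 1.306 3.344
vertex -3.783 1.371 3.042
vertex -3.223 1.572 2.727
endloop
endfacet
facet normal 0.806 -0.444 0.390
outer loop
vertex -3.12 1.812 3.784
vertex -3.186 1.306 3.344
vertex -2.813 1.844 3.186
endloop
endfacet

endsolid


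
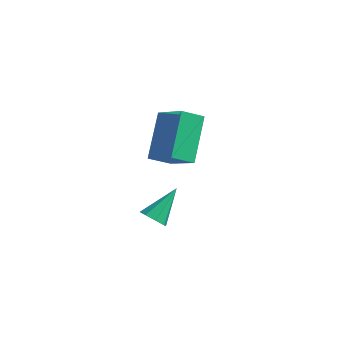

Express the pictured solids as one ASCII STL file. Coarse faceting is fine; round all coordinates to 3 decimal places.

solid 
facet normal -0.156 -0.777 -0.610
outer loop
vertex -1.921 -2.408 -2.344
vertex -2.355 -2.548 -2.055
vertex -2.267 -2.23 -2.482
endloop
endfacet
facet normal 0.545 0.683 -0.486
outer loop
vertex -1.921 -2.408 -2.344
vertex -2.267 -2.23 -2.482
vertex -2.125 -1.392 -1.145
endloop
endfacet
facet normal -0.155 -0.777 -0.610
outer loop
vertex -2.267 -2.23 -2.482
vertex -2.355 -2.548 -2.055
vertex -2.665 -2.238 -2.371
endloop
endfacet
facet normal -0.160 0.844 -0.512
outer loop
vertex -2.267 -2.23 -2.482
vertex -2.665 -2.238 -2.371
vertex -2.125 -1.392 -1.145
endloop
endfacet
facet normal -0.154 -0.777 -0.611
outer loop
vertex -2.665 -2.238 -2.371
vertex -2.355 -2.548 -2.055
vertex -2.882 -2.428 -2.075
endloop
endfacet
facet normal -0.744 0.656 -0.125
outer loop
vertex -2.665 -2.238 -2.371
vertex -2.882 -2.428 -2.075
vertex -2.125 -1.392 -1.145
endloop
endfacet
facet normal -0.154 -0.777 -0.610
outer loop
vertex -2.882 -2.428 -2.075
vertex -2.355 -2.548 -2.055
vertex -2.79 -2.688 -1.767
endloop
endfacet
facet normal -0.864 0.227 0.450
outer loop
vertex -2.882 -2.428 -2.075
vertex -2.79 -2.688 -1.767
vertex -2.125 -1.392 -1.145
endloop
endfacet
facet normal -0.155 -0.776 -0.612
outer loop
vertex -2.79 -2.688 -1.767
vertex -2.355 -2.548 -2.055
vertex -2.444 -2.867 -1.628
endloop
endfacet
facet normal -0.449 -0.189 0.873
outer loop
vertex -2.79 -2.688 -1.767
vertex -2.444 -2.867 -1.628
vertex -2.125 -1.392 -1.145
endloop
endfacet
facet normal -0.157 -0.775 -0.612
outer loop
vertex -2.444 -2.867 -1.628
vertex -2.355 -2.548 -2.055
vertex -2.046 -2.859 -1.74
endloop
endfacet
facet normal 0.260 -0.351 0.900
outer loop
vertex -2.444 -2.867 -1.628
vertex -2.046 -2.859 -1.74
vertex -2.125 -1.392 -1.145
endloop
endfacet
facet normal -0.156 -0.775 -0.612
outer loop
vertex -2.046 -2.859 -1.74
vertex -2.355 -2.548 -2.055
vertex -1.829 -2.669 -2.036
endloop
endfacet
facet normal 0.843 -0.163 0.513
outer loop
vertex -2.046 -2.859 -1.74
vertex -1.829 -2.669 -2.036
vertex -2.125 -1.392 -1.145
endloop
endfacet
facet normal -0.156 -0.776 -0.611
outer loop
vertex -1.829 -2.669 -2.036
vertex -2.355 -2.548 -2.055
vertex -1.921 -2.408 -2.344
endloop
endfacet
facet normal 0.962 0.266 -0.062
outer loop
vertex -1.829 -2.669 -2.036
vertex -1.921 -2.408 -2.344
vertex -2.125 -1.392 -1.145
endloop
endfacet
facet normal -0.566 -0.648 0.510
outer loop
vertex -1.392 -2.887 1.939
vertex -1.85 -1.51 3.179
vertex -2.551 -2.526 1.11
endloop
endfacet
facet normal 0.240 -0.721 -0.650
outer loop
vertex -2.03 -1.93 0.641
vertex -1.392 -2.887 1.939
vertex -2.551 -2.526 1.11
endloop
endfacet
facet normal -0.566 -0.647 0.510
outer loop
vertex -2.551 -2.526 1.11
vertex -1.85 -1.51 3.179
vertex -3.009 -1.148 2.351
endloop
endfacet
facet normal -0.789 0.246 -0.564
outer loop
vertex -3.009 -1.148 2.351
vertex -2.03 -1.93 0.641
vertex -2.551 -2.526 1.11
endloop
endfacet
facet normal 0.788 -0.246 0.564
outer loop
vertex -1.392 -2.887 1.939
vertex -1.329 -0.914 2.71
vertex -1.85 -1.51 3.179
endloop
endfacet
facet normal 0.239 -0.722 -0.650
outer loop
vertex -0.871 -2.292 1.469
vertex -1.392 -2.887 1.939
vertex -2.03 -1.93 0.641
endloop
endfacet
facet normal 0.789 -0.245 0.564
outer loop
vertex -0.871 -2.292 1.469
vertex -1.329 -0.914 2.71
vertex -1.392 -2.887 1.939
endloop
endfacet
facet normal -0.239 0.721 0.650
outer loop
vertex -1.85 -1.51 3.179
vertex -1.329 -0.914 2.71
vertex -3.009 -1.148 2.351
endloop
endfacet
facet normal -0.789 0.245 -0.564
outer loop
vertex -2.488 -0.553 1.881
vertex -2.03 -1.93 0.641
vertex -3.009 -1.148 2.351
endloop
endfacet
facet normal -0.239 0.722 0.649
outer loop
vertex -3.009 -1.148 2.351
vertex -1.329 -0.914 2.71
vertex -2.488 -0.553 1.881
endloop
endfacet
facet normal 0.566 0.647 -0.510
outer loop
vertex -2.488 -0.553 1.881
vertex -0.871 -2.292 1.469
vertex -2.03 -1.93 0.641
endloop
endfacet
facet normal 0.566 0.647 -0.510
outer loop
vertex -1.329 -0.914 2.71
vertex -0.871 -2.292 1.469
vertex -2.488 -0.553 1.881
endloop
endfacet

endsolid


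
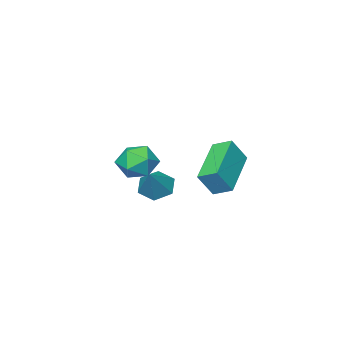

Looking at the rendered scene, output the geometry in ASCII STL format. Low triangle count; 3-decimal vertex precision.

solid 
facet normal -0.781 -0.500 0.373
outer loop
vertex -1.52 -2.155 -2.058
vertex -1.807 -1.468 -1.739
vertex -2.085 -1.962 -2.982
endloop
endfacet
facet normal 0.354 -0.848 -0.394
outer loop
vertex -0.413 -0.892 -3.781
vertex -1.52 -2.155 -2.058
vertex -2.085 -1.962 -2.982
endloop
endfacet
facet normal -0.781 -0.500 0.374
outer loop
vertex -2.085 -1.962 -2.982
vertex -1.807 -1.468 -1.739
vertex -2.372 -1.275 -2.662
endloop
endfacet
facet normal -0.514 0.176 -0.839
outer loop
vertex -2.372 -1.275 -2.662
vertex -0.413 -0.892 -3.781
vertex -2.085 -1.962 -2.982
endloop
endfacet
facet normal 0.514 -0.175 0.840
outer loop
vertex -1.52 -2.155 -2.058
vertex -0.135 -0.398 -2.538
vertex -1.807 -1.468 -1.739
endloop
endfacet
facet normal 0.354 -0.848 -0.394
outer loop
vertex 0.152 -1.085 -2.858
vertex -1.52 -2.155 -2.058
vertex -0.413 -0.892 -3.781
endloop
endfacet
facet normal 0.514 -0.176 0.839
outer loop
vertex 0.152 -1.085 -2.858
vertex -0.135 -0.398 -2.538
vertex -1.52 -2.155 -2.058
endloop
endfacet
facet normal -0.354 0.848 0.394
outer loop
vertex -1.807 -1.468 -1.739
vertex -0.135 -0.398 -2.538
vertex -2.372 -1.275 -2.662
endloop
endfacet
facet normal -0.514 0.175 -0.840
outer loop
vertex -0.7 -0.205 -3.462
vertex -0.413 -0.892 -3.781
vertex -2.372 -1.275 -2.662
endloop
endfacet
facet normal -0.354 0.848 0.394
outer loop
vertex -2.372 -1.275 -2.662
vertex -0.135 -0.398 -2.538
vertex -0.7 -0.205 -3.462
endloop
endfacet
facet normal 0.781 0.500 -0.374
outer loop
vertex -0.7 -0.205 -3.462
vertex 0.152 -1.085 -2.858
vertex -0.413 -0.892 -3.781
endloop
endfacet
facet normal 0.781 0.500 -0.373
outer loop
vertex -0.135 -0.398 -2.538
vertex 0.152 -1.085 -2.858
vertex -0.7 -0.205 -3.462
endloop
endfacet
facet normal -0.898 0.148 0.414
outer loop
vertex 2.02 -1.519 -1.418
vertex 2.362 -1.112 -0.822
vertex 2.121 -0.729 -1.481
endloop
endfacet
facet normal -0.950 0.098 -0.297
outer loop
vertex 2.02 -1.519 -1.418
vertex 2.121 -0.729 -1.481
vertex 2.268 -1.202 -2.108
endloop
endfacet
facet normal -0.686 -0.535 -0.493
outer loop
vertex 2.02 -1.519 -1.418
vertex 2.268 -1.202 -2.108
vertex 2.599 -1.877 -1.836
endloop
endfacet
facet normal -0.472 -0.876 0.096
outer loop
vertex 2.02 -1.519 -1.418
vertex 2.599 -1.877 -1.836
vertex 2.657 -1.821 -1.041
endloop
endfacet
facet normal -0.603 -0.454 0.656
outer loop
vertex 2.02 -1.519 -1.418
vertex 2.657 -1.821 -1.041
vertex 2.362 -1.112 -0.822
endloop
endfacet
facet normal -0.539 0.607 -0.584
outer loop
vertex 2.268 -1.202 -2.108
vertex 2.121 -0.729 -1.481
vertex 2.763 -0.599 -1.939
endloop
endfacet
facet normal -0.455 0.687 0.566
outer loop
vertex 2.121 -0.729 -1.481
vertex 2.362 -1.112 -0.822
vertex 2.821 -0.543 -1.144
endloop
endfacet
facet normal 0.022 -0.287 0.958
outer loop
vertex 2.362 -1.112 -0.822
vertex 2.657 -1.821 -1.041
vertex 3.152 -1.218 -0.872
endloop
endfacet
facet normal 0.233 -0.971 0.051
outer loop
vertex 2.657 -1.821 -1.041
vertex 2.599 -1.877 -1.836
vertex 3.299 -1.691 -1.499
endloop
endfacet
facet normal -0.113 -0.419 -0.901
outer loop
vertex 2.599 -1.877 -1.836
vertex 2.268 -1.202 -2.108
vertex 3.058 -1.308 -2.158
endloop
endfacet
facet normal 0.472 0.876 -0.096
outer loop
vertex 3.4 -0.901 -1.562
vertex 2.763 -0.599 -1.939
vertex 2.821 -0.543 -1.144
endloop
endfacet
facet normal 0.686 0.535 0.493
outer loop
vertex 3.4 -0.901 -1.562
vertex 2.821 -0.543 -1.144
vertex 3.152 -1.218 -0.872
endloop
endfacet
facet normal 0.950 -0.098 0.297
outer loop
vertex 3.4 -0.901 -1.562
vertex 3.152 -1.218 -0.872
vertex 3.299 -1.691 -1.499
endloop
endfacet
facet normal 0.898 -0.148 -0.414
outer loop
vertex 3.4 -0.901 -1.562
vertex 3.299 -1.691 -1.499
vertex 3.058 -1.308 -2.158
endloop
endfacet
facet normal 0.603 0.454 -0.656
outer loop
vertex 3.4 -0.901 -1.562
vertex 3.058 -1.308 -2.158
vertex 2.763 -0.599 -1.939
endloop
endfacet
facet normal -0.233 0.971 -0.051
outer loop
vertex 2.821 -0.543 -1.144
vertex 2.763 -0.599 -1.939
vertex 2.121 -0.729 -1.481
endloop
endfacet
facet normal 0.113 0.419 0.901
outer loop
vertex 3.152 -1.218 -0.872
vertex 2.821 -0.543 -1.144
vertex 2.362 -1.112 -0.822
endloop
endfacet
facet normal 0.539 -0.607 0.584
outer loop
vertex 3.299 -1.691 -1.499
vertex 3.152 -1.218 -0.872
vertex 2.657 -1.821 -1.041
endloop
endfacet
facet normal 0.455 -0.687 -0.566
outer loop
vertex 3.058 -1.308 -2.158
vertex 3.299 -1.691 -1.499
vertex 2.599 -1.877 -1.836
endloop
endfacet
facet normal -0.022 0.287 -0.958
outer loop
vertex 2.763 -0.599 -1.939
vertex 3.058 -1.308 -2.158
vertex 2.268 -1.202 -2.108
endloop
endfacet
facet normal -0.582 -0.407 -0.704
outer loop
vertex 1.199 -3.014 -3.939
vertex 0.633 -2.691 -3.658
vertex 1.014 -2.366 -4.161
endloop
endfacet
facet normal 0.943 0.172 -0.284
outer loop
vertex 1.199 -3.014 -3.939
vertex 1.014 -2.366 -4.161
vertex 1.407 -2.149 -2.722
endloop
endfacet
facet normal -0.582 -0.407 -0.704
outer loop
vertex 1.014 -2.366 -4.161
vertex 0.633 -2.691 -3.658
vertex 0.448 -2.043 -3.88
endloop
endfacet
facet normal 0.388 0.890 -0.240
outer loop
vertex 1.014 -2.366 -4.161
vertex 0.448 -2.043 -3.88
vertex 1.407 -2.149 -2.722
endloop
endfacet
facet normal -0.582 -0.407 -0.704
outer loop
vertex 0.448 -2.043 -3.88
vertex 0.633 -2.691 -3.658
vertex 0.067 -2.368 -3.377
endloop
endfacet
facet normal -0.311 0.888 0.339
outer loop
vertex 0.448 -2.043 -3.88
vertex 0.067 -2.368 -3.377
vertex 1.407 -2.149 -2.722
endloop
endfacet
facet normal -0.582 -0.408 -0.703
outer loop
vertex 0.067 -2.368 -3.377
vertex 0.633 -2.691 -3.658
vertex 0.252 -3.016 -3.154
endloop
endfacet
facet normal -0.455 0.171 0.874
outer loop
vertex 0.067 -2.368 -3.377
vertex 0.252 -3.016 -3.154
vertex 1.407 -2.149 -2.722
endloop
endfacet
facet normal -0.582 -0.408 -0.703
outer loop
vertex 0.252 -3.016 -3.154
vertex 0.633 -2.691 -3.658
vertex 0.818 -3.339 -3.435
endloop
endfacet
facet normal 0.100 -0.547 0.831
outer loop
vertex 0.252 -3.016 -3.154
vertex 0.818 -3.339 -3.435
vertex 1.407 -2.149 -2.722
endloop
endfacet
facet normal -0.582 -0.408 -0.703
outer loop
vertex 0.818 -3.339 -3.435
vertex 0.633 -2.691 -3.658
vertex 1.199 -3.014 -3.939
endloop
endfacet
facet normal 0.799 -0.546 0.252
outer loop
vertex 0.818 -3.339 -3.435
vertex 1.199 -3.014 -3.939
vertex 1.407 -2.149 -2.722
endloop
endfacet

endsolid


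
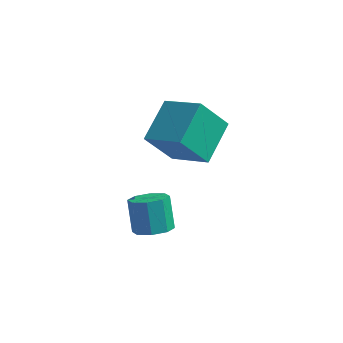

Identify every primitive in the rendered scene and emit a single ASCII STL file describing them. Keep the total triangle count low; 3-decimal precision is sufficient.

solid 
facet normal 0.259 -0.507 -0.822
outer loop
vertex 2.632 0.105 -1.776
vertex 1.968 0.452 -2.199
vertex 2.79 0.67 -2.075
endloop
endfacet
facet normal 0.936 -0.080 0.344
outer loop
vertex 2.632 0.105 -1.776
vertex 2.79 0.67 -2.075
vertex 2.236 0.882 -0.518
endloop
endfacet
facet normal 0.935 -0.081 0.344
outer loop
vertex 2.236 0.882 -0.518
vertex 2.79 0.67 -2.075
vertex 2.395 1.447 -0.817
endloop
endfacet
facet normal -0.259 0.508 0.822
outer loop
vertex 2.236 0.882 -0.518
vertex 2.395 1.447 -0.817
vertex 1.572 1.228 -0.941
endloop
endfacet
facet normal 0.259 -0.508 -0.822
outer loop
vertex 2.79 0.67 -2.075
vertex 1.968 0.452 -2.199
vertex 2.467 1.106 -2.446
endloop
endfacet
facet normal 0.832 0.550 -0.078
outer loop
vertex 2.79 0.67 -2.075
vertex 2.467 1.106 -2.446
vertex 2.395 1.447 -0.817
endloop
endfacet
facet normal 0.832 0.549 -0.078
outer loop
vertex 2.395 1.447 -0.817
vertex 2.467 1.106 -2.446
vertex 2.072 1.883 -1.189
endloop
endfacet
facet normal -0.259 0.509 0.821
outer loop
vertex 2.395 1.447 -0.817
vertex 2.072 1.883 -1.189
vertex 1.572 1.228 -0.941
endloop
endfacet
facet normal 0.258 -0.508 -0.822
outer loop
vertex 2.467 1.106 -2.446
vertex 1.968 0.452 -2.199
vertex 1.851 1.16 -2.673
endloop
endfacet
facet normal 0.242 0.857 -0.454
outer loop
vertex 2.467 1.106 -2.446
vertex 1.851 1.16 -2.673
vertex 2.072 1.883 -1.189
endloop
endfacet
facet normal 0.242 0.858 -0.454
outer loop
vertex 2.072 1.883 -1.189
vertex 1.851 1.16 -2.673
vertex 1.456 1.937 -1.415
endloop
endfacet
facet normal -0.257 0.508 0.822
outer loop
vertex 2.072 1.883 -1.189
vertex 1.456 1.937 -1.415
vertex 1.572 1.228 -0.941
endloop
endfacet
facet normal 0.259 -0.507 -0.822
outer loop
vertex 1.851 1.16 -2.673
vertex 1.968 0.452 -2.199
vertex 1.304 0.798 -2.622
endloop
endfacet
facet normal -0.492 0.663 -0.564
outer loop
vertex 1.851 1.16 -2.673
vertex 1.304 0.798 -2.622
vertex 1.456 1.937 -1.415
endloop
endfacet
facet normal -0.491 0.664 -0.564
outer loop
vertex 1.456 1.937 -1.415
vertex 1.304 0.798 -2.622
vertex 0.908 1.575 -1.364
endloop
endfacet
facet normal -0.259 0.507 0.822
outer loop
vertex 1.456 1.937 -1.415
vertex 0.908 1.575 -1.364
vertex 1.572 1.228 -0.941
endloop
endfacet
facet normal 0.259 -0.508 -0.822
outer loop
vertex 1.304 0.798 -2.622
vertex 1.968 0.452 -2.199
vertex 1.145 0.233 -2.323
endloop
endfacet
facet normal -0.935 0.081 -0.344
outer loop
vertex 1.304 0.798 -2.622
vertex 1.145 0.233 -2.323
vertex 0.908 1.575 -1.364
endloop
endfacet
facet normal -0.936 0.080 -0.343
outer loop
vertex 0.908 1.575 -1.364
vertex 1.145 0.233 -2.323
vertex 0.75 1.01 -1.065
endloop
endfacet
facet normal -0.259 0.507 0.822
outer loop
vertex 0.908 1.575 -1.364
vertex 0.75 1.01 -1.065
vertex 1.572 1.228 -0.941
endloop
endfacet
facet normal 0.259 -0.509 -0.821
outer loop
vertex 1.145 0.233 -2.323
vertex 1.968 0.452 -2.199
vertex 1.468 -0.203 -1.951
endloop
endfacet
facet normal -0.832 -0.550 0.078
outer loop
vertex 1.145 0.233 -2.323
vertex 1.468 -0.203 -1.951
vertex 0.75 1.01 -1.065
endloop
endfacet
facet normal -0.832 -0.550 0.078
outer loop
vertex 0.75 1.01 -1.065
vertex 1.468 -0.203 -1.951
vertex 1.073 0.574 -0.694
endloop
endfacet
facet normal -0.259 0.508 0.822
outer loop
vertex 0.75 1.01 -1.065
vertex 1.073 0.574 -0.694
vertex 1.572 1.228 -0.941
endloop
endfacet
facet normal 0.257 -0.508 -0.822
outer loop
vertex 1.468 -0.203 -1.951
vertex 1.968 0.452 -2.199
vertex 2.084 -0.257 -1.725
endloop
endfacet
facet normal -0.242 -0.858 0.454
outer loop
vertex 1.468 -0.203 -1.951
vertex 2.084 -0.257 -1.725
vertex 1.073 0.574 -0.694
endloop
endfacet
facet normal -0.242 -0.858 0.454
outer loop
vertex 1.073 0.574 -0.694
vertex 2.084 -0.257 -1.725
vertex 1.689 0.52 -0.467
endloop
endfacet
facet normal -0.258 0.508 0.822
outer loop
vertex 1.073 0.574 -0.694
vertex 1.689 0.52 -0.467
vertex 1.572 1.228 -0.941
endloop
endfacet
facet normal 0.259 -0.507 -0.822
outer loop
vertex 2.084 -0.257 -1.725
vertex 1.968 0.452 -2.199
vertex 2.632 0.105 -1.776
endloop
endfacet
facet normal 0.491 -0.664 0.564
outer loop
vertex 2.084 -0.257 -1.725
vertex 2.632 0.105 -1.776
vertex 1.689 0.52 -0.467
endloop
endfacet
facet normal 0.492 -0.663 0.564
outer loop
vertex 1.689 0.52 -0.467
vertex 2.632 0.105 -1.776
vertex 2.236 0.882 -0.518
endloop
endfacet
facet normal -0.259 0.507 0.822
outer loop
vertex 1.689 0.52 -0.467
vertex 2.236 0.882 -0.518
vertex 1.572 1.228 -0.941
endloop
endfacet
facet normal -0.549 -0.231 0.803
outer loop
vertex 3.26 3.036 4.001
vertex 1.604 3.763 3.079
vertex 2.885 1.182 3.211
endloop
endfacet
facet normal 0.816 -0.358 0.454
outer loop
vertex 3.916 1.617 1.701
vertex 3.26 3.036 4.001
vertex 2.885 1.182 3.211
endloop
endfacet
facet normal -0.548 -0.231 0.804
outer loop
vertex 2.885 1.182 3.211
vertex 1.604 3.763 3.079
vertex 1.229 1.909 2.29
endloop
endfacet
facet normal -0.183 -0.904 -0.385
outer loop
vertex 1.229 1.909 2.29
vertex 3.916 1.617 1.701
vertex 2.885 1.182 3.211
endloop
endfacet
facet normal 0.183 0.905 0.385
outer loop
vertex 3.26 3.036 4.001
vertex 2.635 4.198 1.569
vertex 1.604 3.763 3.079
endloop
endfacet
facet normal 0.816 -0.358 0.454
outer loop
vertex 4.291 3.471 2.49
vertex 3.26 3.036 4.001
vertex 3.916 1.617 1.701
endloop
endfacet
facet normal 0.183 0.905 0.385
outer loop
vertex 4.291 3.471 2.49
vertex 2.635 4.198 1.569
vertex 3.26 3.036 4.001
endloop
endfacet
facet normal -0.816 0.358 -0.454
outer loop
vertex 1.604 3.763 3.079
vertex 2.635 4.198 1.569
vertex 1.229 1.909 2.29
endloop
endfacet
facet normal -0.183 -0.905 -0.385
outer loop
vertex 2.26 2.344 0.779
vertex 3.916 1.617 1.701
vertex 1.229 1.909 2.29
endloop
endfacet
facet normal -0.816 0.358 -0.454
outer loop
vertex 1.229 1.909 2.29
vertex 2.635 4.198 1.569
vertex 2.26 2.344 0.779
endloop
endfacet
facet normal 0.549 0.231 -0.803
outer loop
vertex 2.26 2.344 0.779
vertex 4.291 3.471 2.49
vertex 3.916 1.617 1.701
endloop
endfacet
facet normal 0.548 0.231 -0.803
outer loop
vertex 2.635 4.198 1.569
vertex 4.291 3.471 2.49
vertex 2.26 2.344 0.779
endloop
endfacet

endsolid


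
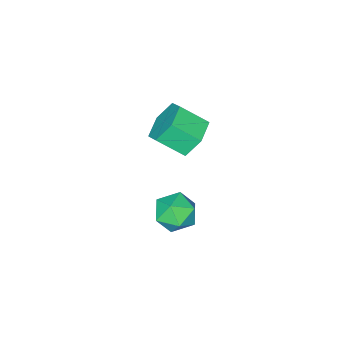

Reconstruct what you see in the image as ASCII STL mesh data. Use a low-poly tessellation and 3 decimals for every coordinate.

solid 
facet normal -0.482 0.656 -0.581
outer loop
vertex -1.163 0.333 -4.044
vertex -1.874 -0.036 -3.871
vertex -1.605 0.579 -3.399
endloop
endfacet
facet normal 0.691 0.692 0.210
outer loop
vertex -1.163 0.333 -4.044
vertex -1.605 0.579 -3.399
vertex -0.614 -0.416 -3.383
endloop
endfacet
facet normal 0.691 0.692 0.209
outer loop
vertex -0.614 -0.416 -3.383
vertex -1.605 0.579 -3.399
vertex -1.056 -0.17 -2.737
endloop
endfacet
facet normal 0.481 -0.657 0.580
outer loop
vertex -0.614 -0.416 -3.383
vertex -1.056 -0.17 -2.737
vertex -1.326 -0.784 -3.209
endloop
endfacet
facet normal -0.481 0.656 -0.581
outer loop
vertex -1.605 0.579 -3.399
vertex -1.874 -0.036 -3.871
vertex -2.317 0.21 -3.226
endloop
endfacet
facet normal -0.123 0.605 0.787
outer loop
vertex -1.605 0.579 -3.399
vertex -2.317 0.21 -3.226
vertex -1.056 -0.17 -2.737
endloop
endfacet
facet normal -0.123 0.605 0.787
outer loop
vertex -1.056 -0.17 -2.737
vertex -2.317 0.21 -3.226
vertex -1.768 -0.539 -2.564
endloop
endfacet
facet normal 0.482 -0.657 0.580
outer loop
vertex -1.056 -0.17 -2.737
vertex -1.768 -0.539 -2.564
vertex -1.326 -0.784 -3.209
endloop
endfacet
facet normal -0.481 0.656 -0.581
outer loop
vertex -2.317 0.21 -3.226
vertex -1.874 -0.036 -3.871
vertex -2.586 -0.404 -3.697
endloop
endfacet
facet normal -0.813 -0.086 0.576
outer loop
vertex -2.317 0.21 -3.226
vertex -2.586 -0.404 -3.697
vertex -1.768 -0.539 -2.564
endloop
endfacet
facet normal -0.813 -0.087 0.576
outer loop
vertex -1.768 -0.539 -2.564
vertex -2.586 -0.404 -3.697
vertex -2.037 -1.153 -3.036
endloop
endfacet
facet normal 0.482 -0.657 0.580
outer loop
vertex -1.768 -0.539 -2.564
vertex -2.037 -1.153 -3.036
vertex -1.326 -0.784 -3.209
endloop
endfacet
facet normal -0.481 0.657 -0.580
outer loop
vertex -2.586 -0.404 -3.697
vertex -1.874 -0.036 -3.871
vertex -2.144 -0.65 -4.343
endloop
endfacet
facet normal -0.691 -0.692 -0.210
outer loop
vertex -2.586 -0.404 -3.697
vertex -2.144 -0.65 -4.343
vertex -2.037 -1.153 -3.036
endloop
endfacet
facet normal -0.691 -0.692 -0.210
outer loop
vertex -2.037 -1.153 -3.036
vertex -2.144 -0.65 -4.343
vertex -1.595 -1.399 -3.681
endloop
endfacet
facet normal 0.482 -0.656 0.581
outer loop
vertex -2.037 -1.153 -3.036
vertex -1.595 -1.399 -3.681
vertex -1.326 -0.784 -3.209
endloop
endfacet
facet normal -0.482 0.657 -0.580
outer loop
vertex -2.144 -0.65 -4.343
vertex -1.874 -0.036 -3.871
vertex -1.432 -0.281 -4.516
endloop
endfacet
facet normal 0.123 -0.605 -0.787
outer loop
vertex -2.144 -0.65 -4.343
vertex -1.432 -0.281 -4.516
vertex -1.595 -1.399 -3.681
endloop
endfacet
facet normal 0.123 -0.605 -0.787
outer loop
vertex -1.595 -1.399 -3.681
vertex -1.432 -0.281 -4.516
vertex -0.883 -1.03 -3.854
endloop
endfacet
facet normal 0.481 -0.656 0.581
outer loop
vertex -1.595 -1.399 -3.681
vertex -0.883 -1.03 -3.854
vertex -1.326 -0.784 -3.209
endloop
endfacet
facet normal -0.482 0.657 -0.580
outer loop
vertex -1.432 -0.281 -4.516
vertex -1.874 -0.036 -3.871
vertex -1.163 0.333 -4.044
endloop
endfacet
facet normal 0.813 0.087 -0.576
outer loop
vertex -1.432 -0.281 -4.516
vertex -1.163 0.333 -4.044
vertex -0.883 -1.03 -3.854
endloop
endfacet
facet normal 0.812 0.086 -0.577
outer loop
vertex -0.883 -1.03 -3.854
vertex -1.163 0.333 -4.044
vertex -0.614 -0.416 -3.383
endloop
endfacet
facet normal 0.481 -0.656 0.581
outer loop
vertex -0.883 -1.03 -3.854
vertex -0.614 -0.416 -3.383
vertex -1.326 -0.784 -3.209
endloop
endfacet
facet normal -0.048 0.995 0.086
outer loop
vertex 1.559 3.509 -2.838
vertex 1.51 3.444 -2.117
vertex 2.161 3.503 -2.432
endloop
endfacet
facet normal 0.335 0.808 -0.485
outer loop
vertex 1.559 3.509 -2.838
vertex 2.161 3.503 -2.432
vertex 2.141 3.136 -3.058
endloop
endfacet
facet normal -0.080 0.411 -0.908
outer loop
vertex 1.559 3.509 -2.838
vertex 2.141 3.136 -3.058
vertex 1.478 2.85 -3.129
endloop
endfacet
facet normal -0.720 0.352 -0.598
outer loop
vertex 1.559 3.509 -2.838
vertex 1.478 2.85 -3.129
vertex 1.088 3.04 -2.547
endloop
endfacet
facet normal -0.700 0.714 0.017
outer loop
vertex 1.559 3.509 -2.838
vertex 1.088 3.04 -2.547
vertex 1.51 3.444 -2.117
endloop
endfacet
facet normal 0.877 0.401 -0.263
outer loop
vertex 2.141 3.136 -3.058
vertex 2.161 3.503 -2.432
vertex 2.452 2.84 -2.473
endloop
endfacet
facet normal 0.257 0.704 0.662
outer loop
vertex 2.161 3.503 -2.432
vertex 1.51 3.444 -2.117
vertex 2.062 3.03 -1.891
endloop
endfacet
facet normal -0.798 0.248 0.550
outer loop
vertex 1.51 3.444 -2.117
vertex 1.088 3.04 -2.547
vertex 1.399 2.744 -1.962
endloop
endfacet
facet normal -0.829 -0.336 -0.446
outer loop
vertex 1.088 3.04 -2.547
vertex 1.478 2.85 -3.129
vertex 1.379 2.377 -2.588
endloop
endfacet
facet normal 0.206 -0.243 -0.948
outer loop
vertex 1.478 2.85 -3.129
vertex 2.141 3.136 -3.058
vertex 2.03 2.436 -2.903
endloop
endfacet
facet normal 0.720 -0.352 0.598
outer loop
vertex 1.981 2.371 -2.182
vertex 2.452 2.84 -2.473
vertex 2.062 3.03 -1.891
endloop
endfacet
facet normal 0.080 -0.411 0.908
outer loop
vertex 1.981 2.371 -2.182
vertex 2.062 3.03 -1.891
vertex 1.399 2.744 -1.962
endloop
endfacet
facet normal -0.335 -0.808 0.485
outer loop
vertex 1.981 2.371 -2.182
vertex 1.399 2.744 -1.962
vertex 1.379 2.377 -2.588
endloop
endfacet
facet normal 0.048 -0.995 -0.086
outer loop
vertex 1.981 2.371 -2.182
vertex 1.379 2.377 -2.588
vertex 2.03 2.436 -2.903
endloop
endfacet
facet normal 0.700 -0.714 -0.017
outer loop
vertex 1.981 2.371 -2.182
vertex 2.03 2.436 -2.903
vertex 2.452 2.84 -2.473
endloop
endfacet
facet normal 0.829 0.336 0.446
outer loop
vertex 2.062 3.03 -1.891
vertex 2.452 2.84 -2.473
vertex 2.161 3.503 -2.432
endloop
endfacet
facet normal -0.206 0.243 0.948
outer loop
vertex 1.399 2.744 -1.962
vertex 2.062 3.03 -1.891
vertex 1.51 3.444 -2.117
endloop
endfacet
facet normal -0.877 -0.401 0.263
outer loop
vertex 1.379 2.377 -2.588
vertex 1.399 2.744 -1.962
vertex 1.088 3.04 -2.547
endloop
endfacet
facet normal -0.257 -0.704 -0.662
outer loop
vertex 2.03 2.436 -2.903
vertex 1.379 2.377 -2.588
vertex 1.478 2.85 -3.129
endloop
endfacet
facet normal 0.798 -0.248 -0.550
outer loop
vertex 2.452 2.84 -2.473
vertex 2.03 2.436 -2.903
vertex 2.141 3.136 -3.058
endloop
endfacet

endsolid


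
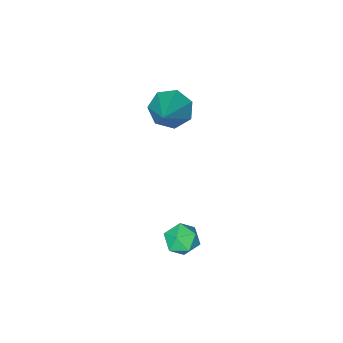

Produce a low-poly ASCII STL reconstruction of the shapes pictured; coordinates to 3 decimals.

solid 
facet normal -0.026 0.876 -0.481
outer loop
vertex 0.538 3.093 -4.136
vertex -0.016 3.273 -3.778
vertex 0.608 3.422 -3.541
endloop
endfacet
facet normal 0.643 0.635 -0.427
outer loop
vertex 0.538 3.093 -4.136
vertex 0.608 3.422 -3.541
vertex 1.022 2.9 -3.694
endloop
endfacet
facet normal 0.673 -0.006 -0.740
outer loop
vertex 0.538 3.093 -4.136
vertex 1.022 2.9 -3.694
vertex 0.654 2.429 -4.025
endloop
endfacet
facet normal 0.024 -0.161 -0.987
outer loop
vertex 0.538 3.093 -4.136
vertex 0.654 2.429 -4.025
vertex 0.013 2.66 -4.078
endloop
endfacet
facet normal -0.409 0.385 -0.827
outer loop
vertex 0.538 3.093 -4.136
vertex 0.013 2.66 -4.078
vertex -0.016 3.273 -3.778
endloop
endfacet
facet normal 0.792 0.549 0.267
outer loop
vertex 1.022 2.9 -3.694
vertex 0.608 3.422 -3.541
vertex 0.767 2.96 -3.062
endloop
endfacet
facet normal -0.292 0.939 0.179
outer loop
vertex 0.608 3.422 -3.541
vertex -0.016 3.273 -3.778
vertex 0.126 3.191 -3.115
endloop
endfacet
facet normal -0.913 0.144 -0.382
outer loop
vertex -0.016 3.273 -3.778
vertex 0.013 2.66 -4.078
vertex -0.242 2.72 -3.446
endloop
endfacet
facet normal -0.213 -0.738 -0.641
outer loop
vertex 0.013 2.66 -4.078
vertex 0.654 2.429 -4.025
vertex 0.172 2.198 -3.599
endloop
endfacet
facet normal 0.840 -0.487 -0.240
outer loop
vertex 0.654 2.429 -4.025
vertex 1.022 2.9 -3.694
vertex 0.796 2.347 -3.362
endloop
endfacet
facet normal -0.024 0.161 0.987
outer loop
vertex 0.242 2.527 -3.004
vertex 0.767 2.96 -3.062
vertex 0.126 3.191 -3.115
endloop
endfacet
facet normal -0.673 0.006 0.740
outer loop
vertex 0.242 2.527 -3.004
vertex 0.126 3.191 -3.115
vertex -0.242 2.72 -3.446
endloop
endfacet
facet normal -0.643 -0.635 0.427
outer loop
vertex 0.242 2.527 -3.004
vertex -0.242 2.72 -3.446
vertex 0.172 2.198 -3.599
endloop
endfacet
facet normal 0.026 -0.876 0.481
outer loop
vertex 0.242 2.527 -3.004
vertex 0.172 2.198 -3.599
vertex 0.796 2.347 -3.362
endloop
endfacet
facet normal 0.409 -0.385 0.827
outer loop
vertex 0.242 2.527 -3.004
vertex 0.796 2.347 -3.362
vertex 0.767 2.96 -3.062
endloop
endfacet
facet normal 0.213 0.738 0.641
outer loop
vertex 0.126 3.191 -3.115
vertex 0.767 2.96 -3.062
vertex 0.608 3.422 -3.541
endloop
endfacet
facet normal -0.840 0.487 0.240
outer loop
vertex -0.242 2.72 -3.446
vertex 0.126 3.191 -3.115
vertex -0.016 3.273 -3.778
endloop
endfacet
facet normal -0.792 -0.549 -0.267
outer loop
vertex 0.172 2.198 -3.599
vertex -0.242 2.72 -3.446
vertex 0.013 2.66 -4.078
endloop
endfacet
facet normal 0.292 -0.939 -0.179
outer loop
vertex 0.796 2.347 -3.362
vertex 0.172 2.198 -3.599
vertex 0.654 2.429 -4.025
endloop
endfacet
facet normal 0.913 -0.144 0.382
outer loop
vertex 0.767 2.96 -3.062
vertex 0.796 2.347 -3.362
vertex 1.022 2.9 -3.694
endloop
endfacet
facet normal -0.618 -0.535 -0.576
outer loop
vertex -2.248 -1.792 -2.565
vertex -2.862 -1.669 -2.02
vertex -2.652 -1.206 -2.676
endloop
endfacet
facet normal 0.734 0.402 -0.548
outer loop
vertex -2.248 -1.792 -2.565
vertex -2.652 -1.206 -2.676
vertex -1.638 -0.611 -0.88
endloop
endfacet
facet normal -0.618 -0.535 -0.576
outer loop
vertex -2.652 -1.206 -2.676
vertex -2.862 -1.669 -2.02
vertex -3.214 -0.969 -2.293
endloop
endfacet
facet normal 0.130 0.917 -0.377
outer loop
vertex -2.652 -1.206 -2.676
vertex -3.214 -0.969 -2.293
vertex -1.638 -0.611 -0.88
endloop
endfacet
facet normal -0.618 -0.535 -0.576
outer loop
vertex -3.214 -0.969 -2.293
vertex -2.862 -1.669 -2.02
vertex -3.511 -1.259 -1.705
endloop
endfacet
facet normal -0.407 0.884 0.230
outer loop
vertex -3.214 -0.969 -2.293
vertex -3.511 -1.259 -1.705
vertex -1.638 -0.611 -0.88
endloop
endfacet
facet normal -0.618 -0.535 -0.577
outer loop
vertex -3.511 -1.259 -1.705
vertex -2.862 -1.669 -2.02
vertex -3.32 -1.858 -1.354
endloop
endfacet
facet normal -0.474 0.328 0.817
outer loop
vertex -3.511 -1.259 -1.705
vertex -3.32 -1.858 -1.354
vertex -1.638 -0.611 -0.88
endloop
endfacet
facet normal -0.618 -0.534 -0.577
outer loop
vertex -3.32 -1.858 -1.354
vertex -2.862 -1.669 -2.02
vertex -2.784 -2.315 -1.505
endloop
endfacet
facet normal -0.019 -0.333 0.943
outer loop
vertex -3.32 -1.858 -1.354
vertex -2.784 -2.315 -1.505
vertex -1.638 -0.611 -0.88
endloop
endfacet
facet normal -0.619 -0.534 -0.576
outer loop
vertex -2.784 -2.315 -1.505
vertex -2.862 -1.669 -2.02
vertex -2.307 -2.286 -2.044
endloop
endfacet
facet normal 0.614 -0.601 0.511
outer loop
vertex -2.784 -2.315 -1.505
vertex -2.307 -2.286 -2.044
vertex -1.638 -0.611 -0.88
endloop
endfacet
facet normal -0.619 -0.534 -0.576
outer loop
vertex -2.307 -2.286 -2.044
vertex -2.862 -1.669 -2.02
vertex -2.248 -1.792 -2.565
endloop
endfacet
facet normal 0.950 -0.274 -0.152
outer loop
vertex -2.307 -2.286 -2.044
vertex -2.248 -1.792 -2.565
vertex -1.638 -0.611 -0.88
endloop
endfacet

endsolid
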